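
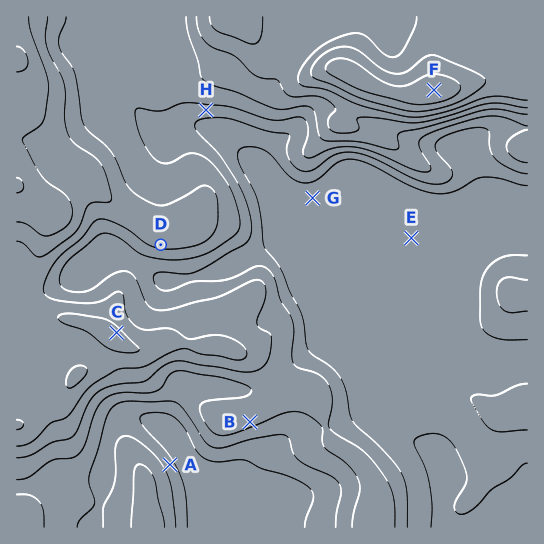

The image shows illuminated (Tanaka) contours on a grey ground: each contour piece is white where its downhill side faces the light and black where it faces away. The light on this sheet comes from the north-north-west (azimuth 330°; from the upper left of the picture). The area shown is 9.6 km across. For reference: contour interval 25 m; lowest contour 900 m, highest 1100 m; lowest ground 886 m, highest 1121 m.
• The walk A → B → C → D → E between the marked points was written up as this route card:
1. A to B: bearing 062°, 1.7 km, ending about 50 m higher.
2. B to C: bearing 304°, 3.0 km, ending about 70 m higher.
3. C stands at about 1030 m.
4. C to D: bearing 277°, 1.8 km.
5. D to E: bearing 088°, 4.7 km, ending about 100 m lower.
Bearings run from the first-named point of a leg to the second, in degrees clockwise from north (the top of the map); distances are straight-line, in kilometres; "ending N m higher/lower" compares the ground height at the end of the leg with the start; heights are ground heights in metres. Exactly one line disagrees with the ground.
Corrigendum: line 4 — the bearing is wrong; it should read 27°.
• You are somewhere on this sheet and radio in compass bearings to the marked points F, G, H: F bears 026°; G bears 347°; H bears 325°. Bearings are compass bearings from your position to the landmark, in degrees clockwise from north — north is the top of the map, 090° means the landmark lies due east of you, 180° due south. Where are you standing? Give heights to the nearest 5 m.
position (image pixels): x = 335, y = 294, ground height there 905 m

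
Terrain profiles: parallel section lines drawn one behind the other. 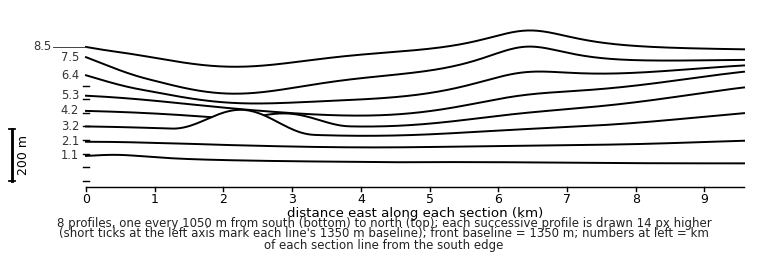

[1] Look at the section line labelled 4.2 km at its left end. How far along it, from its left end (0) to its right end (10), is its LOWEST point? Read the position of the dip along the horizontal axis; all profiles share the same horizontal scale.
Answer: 4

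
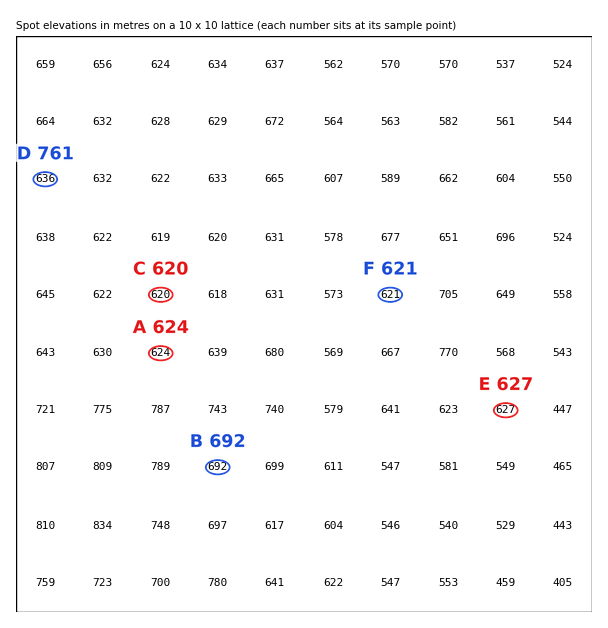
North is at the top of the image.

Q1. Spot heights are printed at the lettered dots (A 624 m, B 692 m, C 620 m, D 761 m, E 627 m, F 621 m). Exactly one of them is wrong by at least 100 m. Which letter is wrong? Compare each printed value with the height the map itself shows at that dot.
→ D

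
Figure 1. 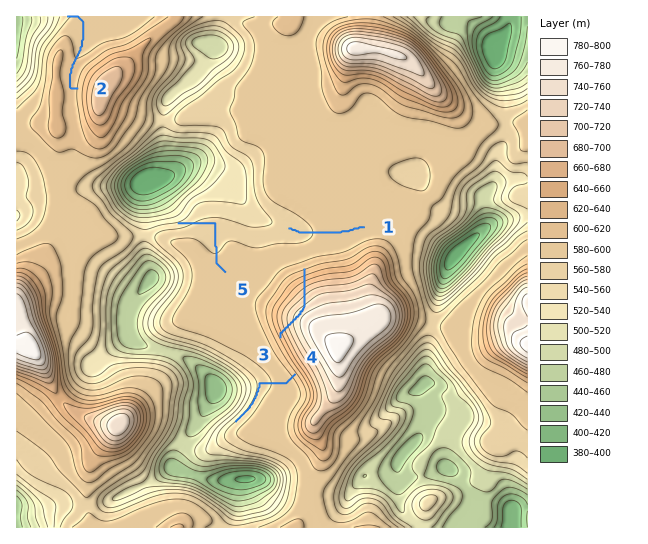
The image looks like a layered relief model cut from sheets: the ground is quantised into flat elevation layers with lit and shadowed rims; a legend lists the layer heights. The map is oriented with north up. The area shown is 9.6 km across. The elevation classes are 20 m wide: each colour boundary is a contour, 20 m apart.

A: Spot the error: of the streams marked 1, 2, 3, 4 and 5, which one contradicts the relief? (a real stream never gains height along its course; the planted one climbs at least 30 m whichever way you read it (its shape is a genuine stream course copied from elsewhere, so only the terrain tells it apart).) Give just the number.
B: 3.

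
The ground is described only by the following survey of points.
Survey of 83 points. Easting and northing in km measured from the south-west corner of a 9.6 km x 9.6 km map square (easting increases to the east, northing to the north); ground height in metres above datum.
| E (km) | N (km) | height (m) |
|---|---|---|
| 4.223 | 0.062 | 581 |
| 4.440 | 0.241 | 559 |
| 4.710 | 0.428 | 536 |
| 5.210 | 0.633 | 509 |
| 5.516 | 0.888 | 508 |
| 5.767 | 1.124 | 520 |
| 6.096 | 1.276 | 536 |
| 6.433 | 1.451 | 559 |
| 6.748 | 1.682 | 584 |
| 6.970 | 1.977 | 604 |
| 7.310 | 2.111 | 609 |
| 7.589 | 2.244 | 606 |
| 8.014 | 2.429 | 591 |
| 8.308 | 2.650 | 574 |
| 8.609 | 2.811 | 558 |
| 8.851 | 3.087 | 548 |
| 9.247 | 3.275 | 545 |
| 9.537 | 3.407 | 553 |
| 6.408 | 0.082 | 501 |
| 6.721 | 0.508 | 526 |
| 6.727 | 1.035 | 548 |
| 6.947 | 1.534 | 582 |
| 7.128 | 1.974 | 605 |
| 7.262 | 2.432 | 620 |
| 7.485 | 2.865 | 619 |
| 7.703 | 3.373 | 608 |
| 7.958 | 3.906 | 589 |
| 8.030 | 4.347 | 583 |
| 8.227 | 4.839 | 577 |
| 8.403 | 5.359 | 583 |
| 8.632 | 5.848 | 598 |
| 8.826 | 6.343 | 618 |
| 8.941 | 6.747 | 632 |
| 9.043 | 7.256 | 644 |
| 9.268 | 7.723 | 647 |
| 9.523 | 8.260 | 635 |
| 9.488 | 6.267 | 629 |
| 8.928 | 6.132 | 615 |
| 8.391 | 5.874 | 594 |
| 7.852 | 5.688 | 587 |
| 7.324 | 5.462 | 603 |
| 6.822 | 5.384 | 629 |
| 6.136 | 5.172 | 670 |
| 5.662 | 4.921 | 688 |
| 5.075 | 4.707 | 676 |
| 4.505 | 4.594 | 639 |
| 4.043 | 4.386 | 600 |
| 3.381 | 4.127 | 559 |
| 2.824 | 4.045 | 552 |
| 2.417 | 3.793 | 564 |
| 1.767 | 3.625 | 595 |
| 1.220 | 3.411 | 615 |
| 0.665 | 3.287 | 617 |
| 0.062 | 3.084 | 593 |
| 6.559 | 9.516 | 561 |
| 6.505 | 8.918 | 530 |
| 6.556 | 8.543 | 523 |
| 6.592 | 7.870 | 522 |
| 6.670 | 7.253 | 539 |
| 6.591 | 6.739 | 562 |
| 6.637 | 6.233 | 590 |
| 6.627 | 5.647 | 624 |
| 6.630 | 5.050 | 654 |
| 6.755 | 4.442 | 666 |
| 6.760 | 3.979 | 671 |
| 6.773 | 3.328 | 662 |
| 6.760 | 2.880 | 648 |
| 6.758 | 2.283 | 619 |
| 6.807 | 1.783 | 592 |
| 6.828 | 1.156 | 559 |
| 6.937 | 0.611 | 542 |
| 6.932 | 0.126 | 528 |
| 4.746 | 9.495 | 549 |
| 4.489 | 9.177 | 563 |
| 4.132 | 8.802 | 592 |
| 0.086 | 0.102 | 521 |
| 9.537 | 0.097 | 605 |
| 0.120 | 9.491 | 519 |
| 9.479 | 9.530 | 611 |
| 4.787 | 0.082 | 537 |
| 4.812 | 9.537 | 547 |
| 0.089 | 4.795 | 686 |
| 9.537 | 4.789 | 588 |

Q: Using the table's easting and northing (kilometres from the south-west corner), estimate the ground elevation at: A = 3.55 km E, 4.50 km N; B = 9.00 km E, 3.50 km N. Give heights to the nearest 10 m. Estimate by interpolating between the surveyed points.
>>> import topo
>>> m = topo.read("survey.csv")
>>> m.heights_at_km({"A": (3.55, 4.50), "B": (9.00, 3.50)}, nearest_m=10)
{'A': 570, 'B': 550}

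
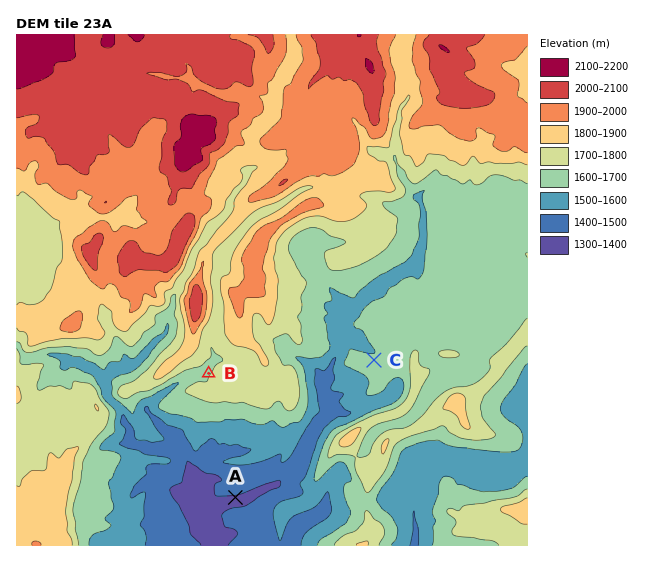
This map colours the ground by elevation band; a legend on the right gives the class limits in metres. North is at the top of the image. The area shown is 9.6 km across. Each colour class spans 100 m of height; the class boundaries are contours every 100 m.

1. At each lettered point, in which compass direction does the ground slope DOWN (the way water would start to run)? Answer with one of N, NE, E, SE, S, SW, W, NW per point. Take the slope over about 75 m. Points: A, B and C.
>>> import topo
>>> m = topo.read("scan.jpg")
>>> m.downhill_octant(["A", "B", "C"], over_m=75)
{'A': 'S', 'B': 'NW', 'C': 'N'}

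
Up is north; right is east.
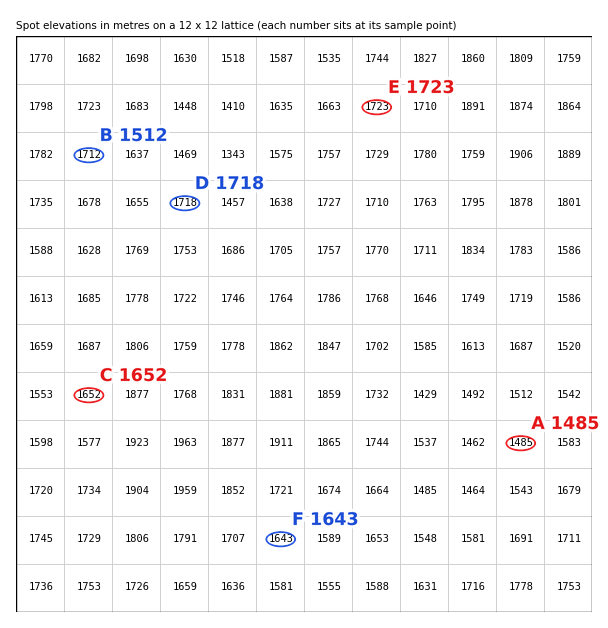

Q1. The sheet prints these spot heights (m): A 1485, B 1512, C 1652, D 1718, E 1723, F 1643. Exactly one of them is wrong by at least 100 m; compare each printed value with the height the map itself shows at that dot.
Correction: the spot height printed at B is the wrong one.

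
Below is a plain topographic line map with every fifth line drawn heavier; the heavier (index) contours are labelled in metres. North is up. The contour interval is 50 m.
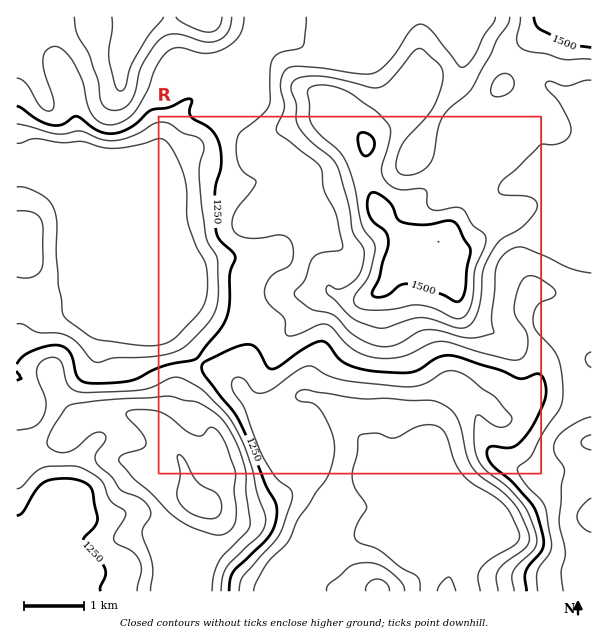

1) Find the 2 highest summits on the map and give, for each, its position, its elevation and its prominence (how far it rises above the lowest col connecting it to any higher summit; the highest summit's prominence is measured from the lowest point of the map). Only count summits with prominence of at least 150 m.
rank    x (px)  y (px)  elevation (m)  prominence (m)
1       438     242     1550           507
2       198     501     1478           226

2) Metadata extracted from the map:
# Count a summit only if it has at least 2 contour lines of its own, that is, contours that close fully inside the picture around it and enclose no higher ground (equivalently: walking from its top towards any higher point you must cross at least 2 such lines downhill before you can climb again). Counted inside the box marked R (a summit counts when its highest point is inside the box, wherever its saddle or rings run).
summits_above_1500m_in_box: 1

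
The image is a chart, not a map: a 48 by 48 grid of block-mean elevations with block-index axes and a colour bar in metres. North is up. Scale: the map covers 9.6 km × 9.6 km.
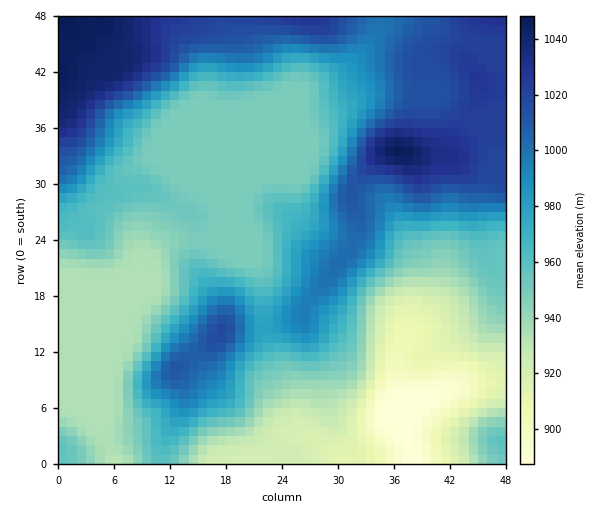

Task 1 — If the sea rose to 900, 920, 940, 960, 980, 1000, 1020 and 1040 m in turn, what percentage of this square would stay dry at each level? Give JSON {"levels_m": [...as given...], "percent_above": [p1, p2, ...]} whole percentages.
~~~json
{"levels_m": [900, 920, 940, 960, 980, 1000, 1020, 1040], "percent_above": [97, 90, 75, 49, 37, 25, 12, 3]}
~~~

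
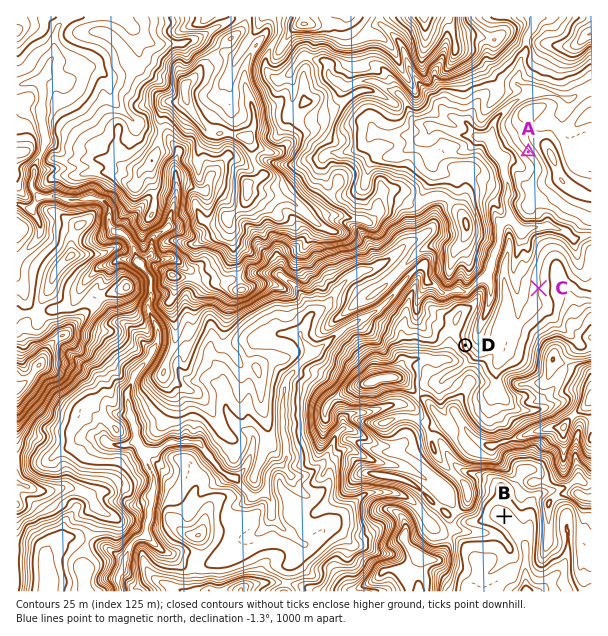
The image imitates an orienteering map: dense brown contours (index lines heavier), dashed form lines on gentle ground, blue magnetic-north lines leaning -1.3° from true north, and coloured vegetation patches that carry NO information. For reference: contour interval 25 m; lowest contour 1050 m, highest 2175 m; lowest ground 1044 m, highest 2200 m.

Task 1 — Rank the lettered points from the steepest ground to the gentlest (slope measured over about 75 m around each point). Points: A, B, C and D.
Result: D A C B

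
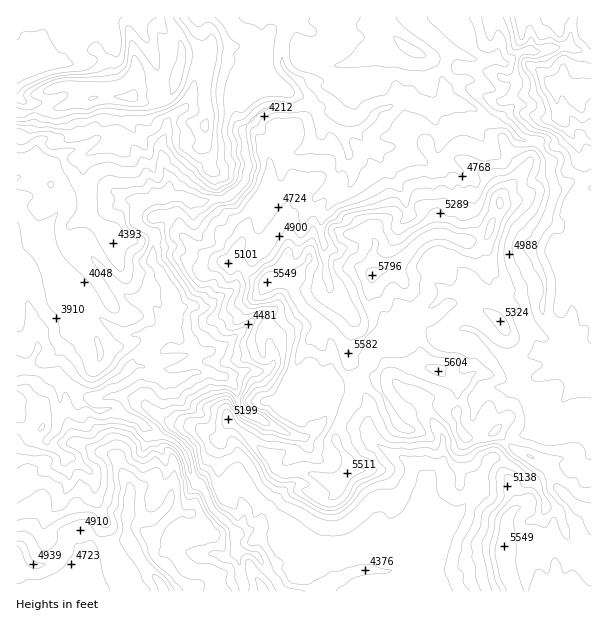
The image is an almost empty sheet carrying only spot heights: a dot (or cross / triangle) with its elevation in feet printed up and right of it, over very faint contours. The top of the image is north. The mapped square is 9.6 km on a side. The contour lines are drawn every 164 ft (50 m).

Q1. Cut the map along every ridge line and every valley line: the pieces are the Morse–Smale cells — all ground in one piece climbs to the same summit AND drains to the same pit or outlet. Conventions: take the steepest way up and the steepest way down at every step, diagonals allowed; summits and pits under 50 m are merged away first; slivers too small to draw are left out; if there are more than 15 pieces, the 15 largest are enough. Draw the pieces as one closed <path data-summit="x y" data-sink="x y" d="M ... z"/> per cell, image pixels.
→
<path data-summit="372 275" data-sink="26 368" d="M459 103l-10 0-5 3-12 2 8 24 0 11-2 12-9 7-6 0-27-16-22 2-6-3-12-13-11 1-2 2 6 21-9 11-6 15-19 16-30-12-3-4 0-18 2-6 6-5-6-2-33-30-9 8 6 39-2 12-10 12-12 7-14 0-7 3-14-2-7-4-26 0-13 6-5 8 0 14 14 8 4 5-4 11 0 15 22 33 1 13-6 21 11 11 1 13-4 4-25 4-9 5-12 0-9 9-21 12-23 2-2 2 0 6 4 5 16 7 18-1 15 9 8 2 19 14 20 8 10 11 6 23 13 15 7 18 18 16 6 9 6-10 4-15 8-5 18-19 11-20 19-16 4-6-2-5 5-2 18-21 8 0 22 12 10 1 3-24-10-24 1-5 15-28 35-29 5 0 12 12 12 6 7 0 15-8 11 2 25 22 14 6 15 0 13-6 21 0 5-4-1-13-14-10-9-11 2-35-14-28 2-8 15-24 7-24 0-10-4-14 2-10-15-19-15-2-6-2-10-12-14-4-18-13z"/><path data-summit="132 96" data-sink="26 368" d="M285 16l-115 0 0 7 10 16 2 15-7 32-6 10-5 4-21 2-9-5-27-1-36 7-17 6-21 1-9 4-7-2-1 65 5-1 14-12 12 2 6 3 8 10 5 18-2 7-18 26 0 19-21 18 0 8 29-11 14 12 2-6 16-16 4 0-8-11 9-15 17-18 17-10 21 2 10-6 12-2 35 8 7-3 14 0 12-7 10-12 2-12-6-39 18-17 9-4 28 0 13-4 0-8-9-13-15-12-4-9 0-18 6-18 0-8z"/><path data-summit="164 591" data-sink="26 368" d="M63 380l-3 1 0 30-4 18-9 11-15-2-6-13-10-9 0 175 227 1 1-8-3-6-6-33 1-11-6-9-18-16-7-18-12-12-5-18-6-12-6-7-20-8-19-14-8-2-15-9-18 1-16-7-4-5 0-8z"/><path data-summit="578 92" data-sink="26 368" d="M42 164l-10 2-11 10-5 3 0 235 10 11 6 13 15 2 9-11 4-18 0-31 3 0 14 11 19-1 21-11 14-12 12 0 9-5 25-4 4-4 0-10-5-8-7-6 6-21-1-13-22-33 0-15 4-11-4-5-8-3-8-8 0-8 6-9-4-4-13 0-17 10-11 11-15 22 8 11-4 0-16 16-2 6-14-12-29 11 0-8 21-18 0-19 18-26 2-7-5-18-8-10z"/><path data-summit="578 92" data-sink="26 368" d="M528 16l-115 0-1 5 36 30 0 6-6 15 0 9 6 20 2 2 18 3 18 14 20 6 10 12 6 2 15 2 15 19-2 10 4 14 0 10-7 24-15 24-2 8 14 28 0 38 7 8 14 10 0 16 5 6 14 11 7 2 1-314-22-10-19 2-14 4-6-2z"/><path data-summit="504 546" data-sink="26 368" d="M555 418l-6 2-16 13-21 5-24 23-10 25-9 15-17 19-26 23-6 12-6 6 7 8 13 23 158-1 0-163-8-4-23-2z"/><path data-summit="348 471" data-sink="26 368" d="M335 415l-8 0-5 8-13 13-5 2 2 5-4 6-19 16-11 20-18 19-8 5-4 15-7 13 0 8 4 7 18 2 7 12 3 2 18-6 9 2 15 7 7 7 4 10 6 0 9-8 27-10 31 0 9-9 4-12 16-22-1-21 5-17-4-15-15-14-26-12-11-11-4-9-9-1z"/><path data-summit="438 371" data-sink="26 368" d="M416 318l-9 2-31 27-15 28-1 5 10 24 0 12-3 7 1 11 13 14 30 15 11 11 4 12 5-5 16-1 21 1 9 6 11-25-7-12-3-21-4-6 1-22 3-6 8-7 27 0 15-9 14-3 30-16-8-10-24 2-13 6-15 0-14-6-25-22-11-2-10 6-12 2-12-6z"/><path data-summit="132 96" data-sink="17 72" d="M168 16l-151 0-1 95 2 3 6 0 9-4 21-1 17-6 36-7 27 1 9 5 21-2 5-4 6-10 7-32-2-15z"/><path data-summit="414 51" data-sink="26 368" d="M411 16l-70 0-3 8-11 8-19-1-12-9-8-1-6 23 1 22 18 17 9 13 0 8 6 4 7 14 21 12 15-4 19-20 11-2 12-11 28 11 15-2 6-4-5-7 0-8-3-6 0-9 6-15 0-6-10-9-16-11-10-10z"/><path data-summit="372 275" data-sink="26 368" d="M573 361l-31 15-14 3-15 9-27 0-8 7-3 6-1 22 4 6 3 21 7 10 3 0 21-22 21-5 19-15 9 4 14 0 13 5 4-1 0-55-8-3z"/><path data-summit="578 92" data-sink="26 368" d="M447 480l-16 1-5 5-5 20 1 21-16 22-4 12-9 9-31 0-27 10-9 8-6 0-4-10-7-7-15-7-16 0-9 2-3 4 18 22 148 0 1-2-12-21-7-8 2-1 10-17 34-31 16-23-3-7z"/><path data-summit="578 92" data-sink="26 368" d="M311 104l-14 4-28 0-9 4-8 8 32 31 6 2-6 5-2 6 0 18 3 4 30 12 19-16 6-15 8-8 1-7-6-18-20-12-7-14z"/><path data-summit="578 92" data-sink="26 368" d="M404 97l-6 1-9 10-11 2-22 22 12 13 6 3 22-2 27 16 6 0 9-7 2-12 0-11-8-24-7-4-11-1z"/><path data-summit="591 17" data-sink="26 368" d="M591 16l-61 0 0 34 7 2 14-4 19-2 17 9 4 0z"/>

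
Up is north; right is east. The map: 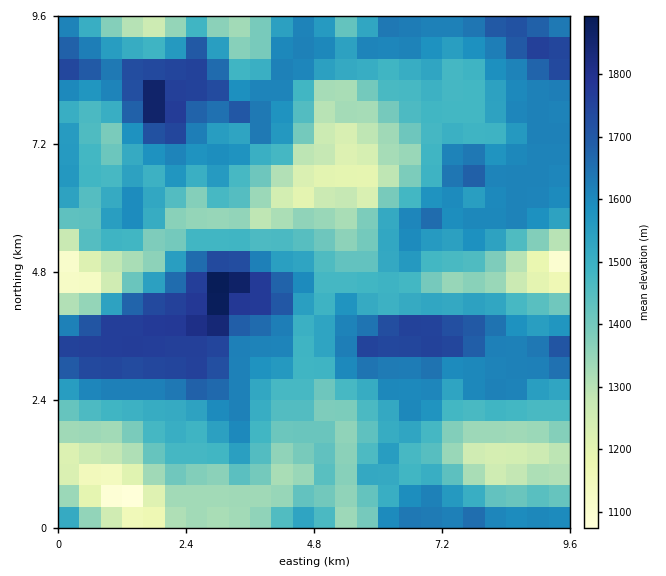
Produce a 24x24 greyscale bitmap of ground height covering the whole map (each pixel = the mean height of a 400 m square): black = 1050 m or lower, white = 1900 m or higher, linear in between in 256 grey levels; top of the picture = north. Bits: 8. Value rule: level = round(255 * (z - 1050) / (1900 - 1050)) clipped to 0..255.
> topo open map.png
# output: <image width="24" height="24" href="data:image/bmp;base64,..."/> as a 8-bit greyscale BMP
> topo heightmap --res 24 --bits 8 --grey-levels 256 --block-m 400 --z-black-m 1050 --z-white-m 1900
<image width="24" height="24" href="data:image/bmp;base64,Qk12BgAAAAAAADYEAAAoAAAAGAAAABgAAAABAAgAAAAAAEACAAATCwAAEwsAAAABAAAAAAAAAAAAAAEBAQACAgIAAwMDAAQEBAAFBQUABgYGAAcHBwAICAgACQkJAAoKCgALCwsADAwMAA0NDQAODg4ADw8PABAQEAAREREAEhISABMTEwAUFBQAFRUVABYWFgAXFxcAGBgYABkZGQAaGhoAGxsbABwcHAAdHR0AHh4eAB8fHwAgICAAISEhACIiIgAjIyMAJCQkACUlJQAmJiYAJycnACgoKAApKSkAKioqACsrKwAsLCwALS0tAC4uLgAvLy8AMDAwADExMQAyMjIAMzMzADQ0NAA1NTUANjY2ADc3NwA4ODgAOTk5ADo6OgA7OzsAPDw8AD09PQA+Pj4APz8/AEBAQABBQUEAQkJCAENDQwBEREQARUVFAEZGRgBHR0cASEhIAElJSQBKSkoAS0tLAExMTABNTU0ATk5OAE9PTwBQUFAAUVFRAFJSUgBTU1MAVFRUAFVVVQBWVlYAV1dXAFhYWABZWVkAWlpaAFtbWwBcXFwAXV1dAF5eXgBfX18AYGBgAGFhYQBiYmIAY2NjAGRkZABlZWUAZmZmAGdnZwBoaGgAaWlpAGpqagBra2sAbGxsAG1tbQBubm4Ab29vAHBwcABxcXEAcnJyAHNzcwB0dHQAdXV1AHZ2dgB3d3cAeHh4AHl5eQB6enoAe3t7AHx8fAB9fX0Afn5+AH9/fwCAgIAAgYGBAIKCggCDg4MAhISEAIWFhQCGhoYAh4eHAIiIiACJiYkAioqKAIuLiwCMjIwAjY2NAI6OjgCPj48AkJCQAJGRkQCSkpIAk5OTAJSUlACVlZUAlpaWAJeXlwCYmJgAmZmZAJqamgCbm5sAnJycAJ2dnQCenp4An5+fAKCgoAChoaEAoqKiAKOjowCkpKQApaWlAKampgCnp6cAqKioAKmpqQCqqqoAq6urAKysrACtra0Arq6uAK+vrwCwsLAAsbGxALKysgCzs7MAtLS0ALW1tQC2trYAt7e3ALi4uAC5ubkAurq6ALu7uwC8vLwAvb29AL6+vgC/v78AwMDAAMHBwQDCwsIAw8PDAMTExADFxcUAxsbGAMfHxwDIyMgAycnJAMrKygDLy8sAzMzMAM3NzQDOzs4Az8/PANDQ0ADR0dEA0tLSANPT0wDU1NQA1dXVANbW1gDX19cA2NjYANnZ2QDa2toA29vbANzc3ADd3d0A3t7eAN/f3wDg4OAA4eHhAOLi4gDj4+MA5OTkAOXl5QDm5uYA5+fnAOjo6ADp6ekA6urqAOvr6wDs7OwA7e3tAO7u7gDv7+8A8PDwAPHx8QDy8vIA8/PzAPT09AD19fUA9vb2APf39wD4+PgA+fn5APr6+gD7+/sA/Pz8AP39/QD+/v4A////AItcPiAkT1RRVV16kX1WZ6Swrqu2p6OmpFcsCgcxVVVUVVZZcWldcIijqpqIcm53cDUeGjBVa2JedWhSWHZgjYyCiHRRPkZQTjRARk5vgH+ClHlcZnJefJd/d1g9Ojs/SVZWVWaAiIOTpoFtbW1cdIqQgGJXVlVXYXB8goWKi5Kkqol5eWRlfY2mnYF+g4F9fpenq6urr724qo5/f2t/iqalp5GmqqmVkMLPz83Q0dTJqp6ag4Olsq6tsqSmqaqrs9PV1tfW1dXRq6mog5Gs0tDQ1NG/q6qvxqrG1tbZ2uTtv7eshpGpssvT08nDsqCWnU5akrvP1Nv729nDlYSdjIaLj42Tj393ahYXPW2Tt9b99dm8pICAgYSBaFpfWUEtIxMzSFJdlbbNzKqUkXtxco2ZgX57ZEsoDkR4hIJkaIKCgnx9d2xdaY6kmZShkntiS3R0lqOKX1tZW0hRXFhRZYynt6OmpqmhkZJ4jKOOeWF/eFc6LUJFNmeAnqSWpamopJuCfpOFnYeZf2xONS4sK0hkhLG+qKmpp5mBbYufqJ6jnoeASUYzOVNYg6mwnaapqZd7ZqDJ0KyWka6baUA3SFVsf4aDhJmqqoh8iL3z2LyzxK6feUtTU2h8goCAkqeqqaWdqMry1tPNoaioglJRaX5/hoCAk6Wqq8/Br8zO0tO4goeqp5SMiYKJkICDoam7zr2sl4qDmcOWYGemqqaTqKepn5agrMPV0amIYUxAWoNeVWeUqZlxj7Ctqqqxw8i9rw=="/>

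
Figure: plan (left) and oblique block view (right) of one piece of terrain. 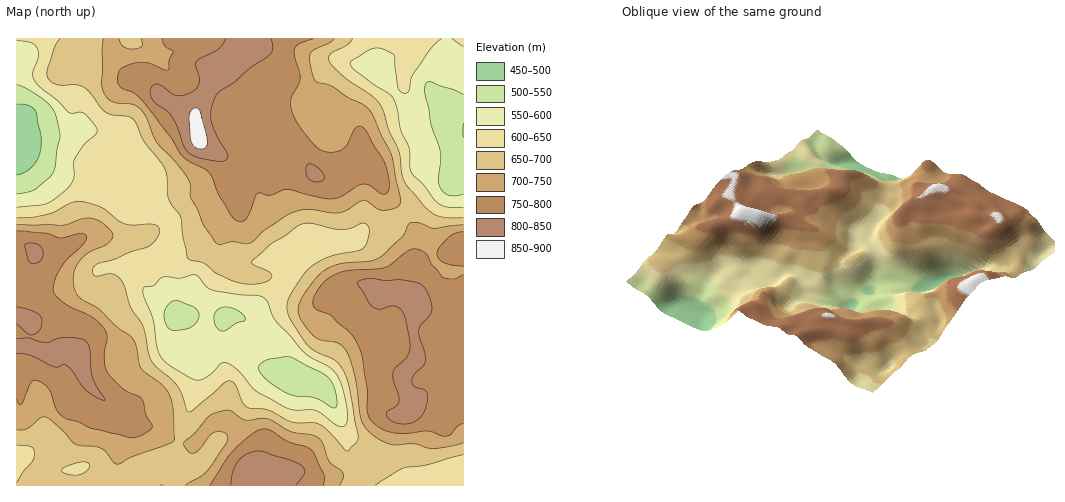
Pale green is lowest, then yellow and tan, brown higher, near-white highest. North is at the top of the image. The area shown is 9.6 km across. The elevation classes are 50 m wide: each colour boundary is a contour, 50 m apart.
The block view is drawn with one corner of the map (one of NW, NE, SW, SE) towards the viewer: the SW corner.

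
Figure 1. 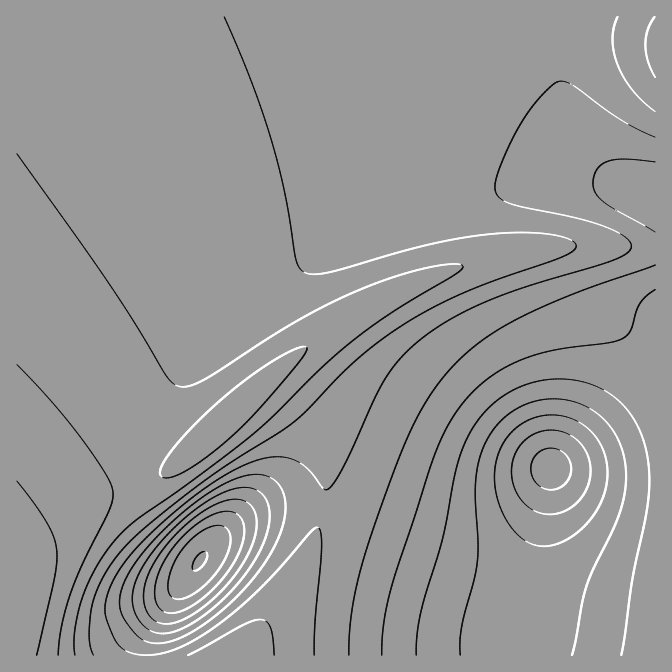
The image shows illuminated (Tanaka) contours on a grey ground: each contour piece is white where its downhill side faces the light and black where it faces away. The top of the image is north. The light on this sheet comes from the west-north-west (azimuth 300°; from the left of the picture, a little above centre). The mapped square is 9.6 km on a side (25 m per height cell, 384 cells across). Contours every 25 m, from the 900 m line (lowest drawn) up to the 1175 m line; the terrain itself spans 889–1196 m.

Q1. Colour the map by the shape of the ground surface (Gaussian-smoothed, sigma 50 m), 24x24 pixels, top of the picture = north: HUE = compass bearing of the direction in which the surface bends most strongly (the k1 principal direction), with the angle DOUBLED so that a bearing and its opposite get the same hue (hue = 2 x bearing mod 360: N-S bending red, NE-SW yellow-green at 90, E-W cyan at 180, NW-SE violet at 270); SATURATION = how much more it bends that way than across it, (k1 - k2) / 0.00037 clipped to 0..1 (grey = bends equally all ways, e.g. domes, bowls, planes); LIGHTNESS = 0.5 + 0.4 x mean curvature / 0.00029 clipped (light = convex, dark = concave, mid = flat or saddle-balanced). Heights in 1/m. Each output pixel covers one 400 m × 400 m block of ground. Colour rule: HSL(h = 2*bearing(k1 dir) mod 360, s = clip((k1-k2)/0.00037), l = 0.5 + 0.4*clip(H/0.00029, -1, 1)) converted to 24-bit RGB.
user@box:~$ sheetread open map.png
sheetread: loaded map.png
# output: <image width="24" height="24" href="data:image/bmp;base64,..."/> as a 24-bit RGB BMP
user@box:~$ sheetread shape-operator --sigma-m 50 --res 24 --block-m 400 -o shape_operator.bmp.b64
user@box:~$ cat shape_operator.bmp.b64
<image width="24" height="24" href="data:image/bmp;base64,Qk32BgAAAAAAADYAAAAoAAAAGAAAABgAAAABABgAAAAAAMAGAAATCwAAEwsAAAAAAAAAAAAAq6d6mLxYPoBeOZlmAOuGAHK/1EH1/nPO1XCennd+ioJ6h4R5hIJ4gYB4fX14d3p5c3h6cHZ8b3V9cHV+c3Z/eHl+fnx8goF7q4l5x59mQZ1LFcI1LrcMADMoGFVz71Co/3Wm0W2FmnZ2iX95hX55gn15fXt6eHp8c3l+b3mCbHiFbHaGb3WGdXaEfHuBgn9+nnp7znhswndTZZQydawUB0EiADMkKXY/91Fe+Wx5vmxxknh2h3x5g3t6f3t8eX1/cn+EbICKZ32PZnaTaW6Sc3COf3eIhX2CjnyDuHB73mJ+x0td0q8iDWwUADMmATIgmaUr+X9V33ZnpnVxi3p5hHt7gH59eYOCcYqLaI6UX4eeW3WjXl+hemeai3KRi3qEhX2EmHeDxmmT5liz+1aD13wgATIcADMiCmwb3+Ij5Z5buYJsknt3hn18g4N+eod/cJGFYp+VU56rSnWwWE2tjFmlm2mQknR8g32Ch3yCm3SNw2C8+mDZ/5rEnyy6ADwyAF8zJ7sSy9hHvZ5omYJ2in98h4Z9fYx5bZdyW6V3R6mUPXOdWT+Wn0yTol1tmndtgn2Agn2AhnuDhXCTjlS9/4rg/6/jEkLWAI2BCrpcV8k6qLJmmox2jIF7i4Z7i5B2hJtqbqNWRI1GN1lYTDZSgkdEo31ToJVmgn1/gn1/gn2AenmCXXaPb1G6/6Lf/5PwFX7ZDMGqPLpyeKNplJJ4jYF6joJ5lIlznpJno5JTgGtCQTIzMT00Xn0/hKhNiaVign1+gn1/gX1/gH2AboKESI+QgVu1/5nU73XiMqS0NKmGYpl1h4t6jH97j3t4lXpyn3JnqFVVmkVoZjx6O2V7QKFvTrJYZahjgX1+gX1+gX1+gX1+e3+AYYd/PpB8tWKp/ojJ22y9RZd7Q5JiaYlsh4B5jXh5lHN4nWt5p16FrVCsakesRXSwS7avWbCJZqZ9gX19gX1+gX1+gX1+gX1+eYB+V4p3PJBstWOT+4HK3Wu5T5FiQYtLYoheh4J0jnV9l3CHn2qZkWKma12rXHutX6KsZKiaaqKMgX19gX1+gX1+gX1+gX1+gH5+doF8VItuO5Ffrl+M9nzS73LUp1iLRolDVolKdoZliHN1jnOQg3CXb22cbIGebJefbJ6XbZyNgX19gX1+gX1+gX1+gX5+gX5+gH5+doJ6V4ppOpBTVKBg43TR/X3z02fTcJdVWIhEYohIcIVbdYVqcIh6cI2EbpGBbJN5aZNwgX19gX1+gX5+gX5+gX5+gX5+gX5/gH5+eYF6YIhoP49LRZNKu2a263vz53v7vmnZllmrbo1RaolGbotCc45CeJBCfJJBgZE+gX5+gH5+gH5+gH5+gH5+gH5/gX5/gX5/gH5/fIB8bIVuTo1PQJE7WJdMr2a+ynjrzYD9uXn3nG/hgWjJZWG5XH+xWamwWau0gH5+gH5+gH5+gH5+gH5/gH5/gH5/gH5/gX5/gX9/gIB+eYJ3aYdlV45LUpE7YZNFgaZWlmnCnnbcnn7tl4P0jIb2ho71gpbygH5+gH5+gH5+gH5/gH9/gH9/gH9/gH9/gH9/gX9/gX+AgX9/gIB9e4J3c4Zpa4xVaZBDbZM6d5U7g5dCj5tIm6BLoJdIlmY2gH9+gH9+gH9/gH9/gH9/gH9/gH9/gH9/gH9/gH+AgH+AgX+AgX+AgX+AgX9+gIJ7f4R1f4hrgYxgh5BVjpRMlpFFjmA2kVIwgH9/gH9/gH9/gH9/gH9/gH9/gH9/gH9/gH9/gH+AgH+AgH+AgX+AgX+AgX+AgX+Agn5/g359hH97hoB5iYB1jWFuk1NumFJrgH9/gH9/gH9/gH9/gH9/gH9/gH9/gH9/gH+AgH+AgH+AgH+AgH+AgX+AgX+AgX6Agn6Ag35/hH19hnt7iXR9klmKmFmLnVuMgH9/gH9/gH9/gH9/gH9/gH9/gH9/gH+AgH+AgH+AgH+AgH+AgH+AgH+AgX+AgX6Agn6Ag31/hH1/hnt+immLi1uTkl6ZmWOfgH9/gH9/gH9/gH9/gH9/gH9/gH9/gH+AgH+AgH+AgH+AgH+AgH+AgH+AgX6AgX6Agn6Agn2Ag32AhXuBe2ONe1+Uf2Obg2qggH9/gH9/gH9/gH9/gH9/gH9/gH+AgH+AgH+AgH+AgH+AgH+AgH+AgH+AgX6AgX6BgX6Bgn6Bg32ChHyFbGOOaGGWaWWdbW6jgH9/gH9/gH9/gH9/gH9/gH+AgH+AgH+AgH+AgH+AgH+AgH+AgH+AgH+AgH6AgH6BgH6BgH6CgH6Df32FZGyRYXGaZHyia4eq"/>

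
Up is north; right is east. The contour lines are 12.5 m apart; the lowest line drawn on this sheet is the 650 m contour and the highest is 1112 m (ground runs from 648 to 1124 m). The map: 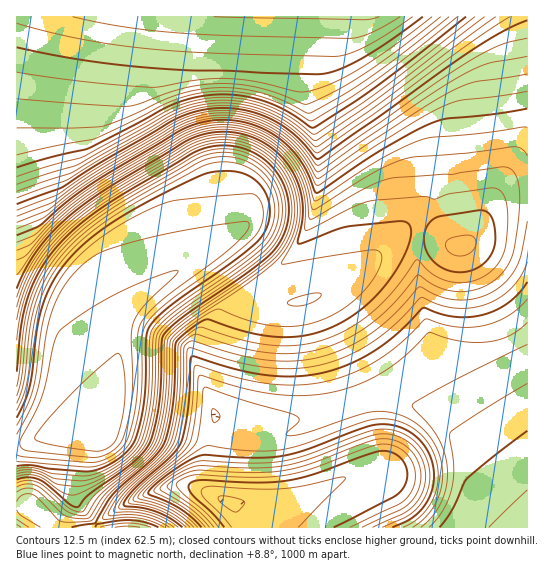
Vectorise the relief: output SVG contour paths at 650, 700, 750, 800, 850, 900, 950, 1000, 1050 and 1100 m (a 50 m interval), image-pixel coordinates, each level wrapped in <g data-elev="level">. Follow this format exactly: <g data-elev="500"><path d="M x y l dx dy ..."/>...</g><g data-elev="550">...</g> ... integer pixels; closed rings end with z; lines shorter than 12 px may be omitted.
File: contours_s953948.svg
<g data-elev="650"><path d="M379 17l-16 3-149-3"/></g><g data-elev="700"><path d="M432 17l-42 31-33 22-27 14-24 8-9 0-36-9-27-4-32 0-51 8-66-5-68-10"/></g><g data-elev="750"><path d="M224 527l-11-13-21-20-4-7 2-4 5-2 7-1 55 3 33-3 25-6 46-17 20-6 10 1 10 6 5 8 1 8-1 8-5 9-9 7-58 29"/><path d="M466 17l-91 70-61 41-4-1-27-18-22-9-27-5-28 0-19 4-17 7-83 43-37 8-33 10"/></g><g data-elev="800"><path d="M205 527l-10-10-10-9-30-15-1-2 1-2 20-17 22-10 8-1 50 2 28-2 26-7 58-22 16-3 19 4 15 10 9 15 4 19-4 17-9 15-11 8-24 10"/><path d="M510 17l-39 25-92 68-61 43-4-2-12-13-12-10-24-14-15-5-14-3-16-1-15 2-17 4-18 7-105 62-49 18"/></g><g data-elev="850"><path d="M190 527l-11-9-13-8-15-5-16-4-2-2 9-12 38-32 10-12 5-24 3-40 1-3 43 12 28 6 29 2 27-3 29-7 26-13 22-16 26-24 30 8 27 1 12-2 11-4 9-5 9-9"/><path d="M527 344l-73 37-42 24 2 4 15 15 9 14 6 15 3 16-1 17-5 16-8 14-12 11"/><path d="M527 74l-52 8-22 9-40 23-95 65-3-2-11-20-10-12-13-12-15-8-17-7-18-3-18 1-18 3-20 9-73 43-25 17-30 22-30 12"/></g><g data-elev="900"><path d="M174 527l-12-7-13-5-15-3-19 0-1-2 10-17 38-35 12-16 7-33 2-24 1-36 3-6 7-2 45 14 36 6 31-1 28-7 23-11 21-14 19-16 22-25 22 10 18 3 20-3 18-8 12-10 9-14 4-12 5-32"/><path d="M527 156l-5-7-8-2-47 6-60 5-14 5-19 9-60 38-2-3-4-20-8-17-10-15-12-12-16-10-17-6-19-2-19 1-13 4-12 5-84 50-36 27-31 32-14 6"/></g><g data-elev="950"><path d="M40 527l-19-12-4-5"/><path d="M151 527l-12-3-12-1-27 4"/><path d="M17 502l5-7 9-1 7 4 23 23 10 1 20-1 18-27 40-35 12-16 5-17 4-24 3-59 6-9 24-18 15-7 31 12 25 5 24 0 23-6 22-11 19-16 15-20 4-10 1-6-3-6-8-1-89 14 0-2 13-25 5-19-1-21-7-22-14-18-18-14-22-7-23-1-14 3-15 6-77 46-34 24-21 20-16 19-12 21-9 23"/><path d="M455 255l10 0 7-4 4-6-2-8-4-2-5 0-12 3-6 2-2 5 1 4 4 4z"/></g><g data-elev="1000"><path d="M17 480l12-3 10 3 8 5 23 19 8 3 10-12 39-28 16-15 8-13 7-28 3-26 1-42 1-8 7-8 13-10 82-58 10-10 8-12 5-16 1-18-5-17-9-16-13-12-17-9-19-4-19 2-16 7-61 36-44 29-17 15-15 16-11 15-9 17-7 17-5 19-5 54"/></g><g data-elev="1050"><path d="M17 469l14-1 22 6 36 2 10-4 12-5 12-9 9-8 7-12 7-29 3-26 1-42 2-11 7-9 12-11 70-49 17-14 8-9 7-15 2-16-4-16-9-13-12-9-13-6-16-1-15 3-83 45-24 16-21 17-23 27-8 13-6 16-8 28-6 56-4 14-6 13"/></g><g data-elev="1100"><path d="M83 457l12 0 10-2 10-6 7-8 6-20 4-23 1-21-2-40 2-14 4-8 7-9 30-29 4-6-7 0-19 7-41 19-38 23-12 10-4 6-15 59-6 16-15 27-1 7 2 4 5 2z"/></g>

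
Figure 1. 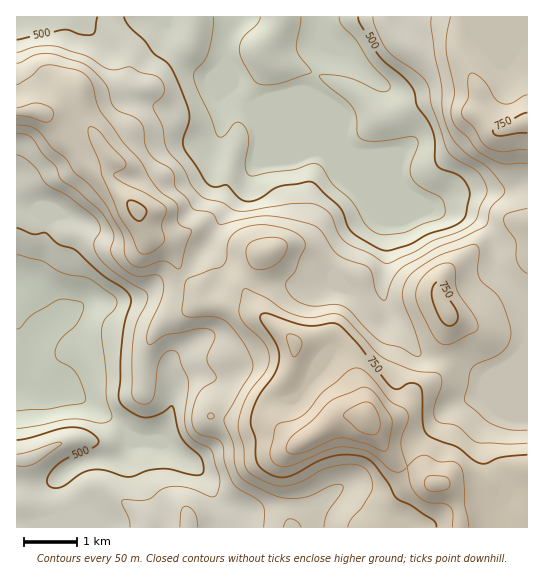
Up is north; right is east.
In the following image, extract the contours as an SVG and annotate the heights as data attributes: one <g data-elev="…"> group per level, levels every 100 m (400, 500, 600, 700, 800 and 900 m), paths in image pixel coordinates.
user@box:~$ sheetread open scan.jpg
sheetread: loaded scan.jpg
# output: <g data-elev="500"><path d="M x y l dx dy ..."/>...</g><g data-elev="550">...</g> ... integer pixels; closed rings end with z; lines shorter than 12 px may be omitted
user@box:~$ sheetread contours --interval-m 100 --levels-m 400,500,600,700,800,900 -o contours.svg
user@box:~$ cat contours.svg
<g data-elev="400"><path d="M17 329l4-2 12-13 25-14 7-1 12 2 4 1 2 3 0 6-5 11-17 17-4 7-2 7 3 7 13 8 7 7 7 18 0 9-4 2-32 5-32 2"/></g><g data-elev="500"><path d="M17 228l16 6 13-1 12 11 16 5 28 26 26 18 2 4 1 5-6 19-2 14-4 59 0 7 4 5 6 4 9 6 7 2 13-3 12-8 3-1 7 29 6 9 14 13 3 6 1 8-2 3-5 1-27-6-11 0-12 2-18 6-24-7-12 0-12 4-18 12-9 2-5-2-2-5 2-6 4-6 13-10 30-13 3-4-2-4-11-8-15-3-12 2-28 8-14 3"/><path d="M97 17l-2 14-4 4-10-1-11-4-7 0-46 10"/><path d="M358 17l2 6 19 32 25 23 9 11 4 17 10 14 6 13 2 9 0 17 2 6 4 4 20 8 5 6 4 10-4 22-5 7-10 5-24 7-18 11-20 6-11-3-25-15-5-7-8-19-27-25-6 0-28 4-20 13-10 3-10-4-12-13-13 2-7-3-23-37-1-8 6-17 0-9-16-42-6-8-13-9-9-13-15-14-6-10"/></g><g data-elev="600"><path d="M198 527l-3-14-5-5-4-2-3 1-2 4-1 16"/><path d="M17 133l9 1 6 4 11 17 12 11 6 13 16 11 25 23 12 21 0 5-3 10 0 5 9 12 7 6 8 4 8 1 12-2 6 3 3 7-1 8-15 38-1 8 2 5 4 0 13-9 31-6 10 0 7 4 0 6-6 14-1 6 9 19-3 4-11 7-4 6-6 16 0 14 3 5 4 4 18 5 5 4 3 20 8 20 6 6 19 11 5 6 2 7-1 14"/><path d="M431 17l0 9 4 28 7 33 0 23 6 20 6 11 10 10 26 19 13 16 2 5-2 4-12 12-3 15-3 5-24 12-24 9-36 21-9 12-7 19-4-2-4-5-5-19-3-6-31-13-6-6-11-18-7-5-24-7-23-3-18 2-28 7-3-2-4-8-3-2-18-4-6-11-12-11-1-12-2-5-17-10-7-9-3-8-1-14-3-7-7-5-15-6-5-4-3-5-5-17-19-19-29-11-11-2-12 2-18 8"/></g><g data-elev="700"><path d="M527 443l-18 1-31-1-5-3-16-14-18-4-4-4-1-7 8-26 0-7-3-4-26-4-30-12-8-7-28-31-6-5-8-1-23 4-12-2-14-6-19-13-20-8-3 3-3 15 1 8 5 10 19 18 4 7 1 8-3 12-18 24-9 24-1 11 6 18 2 20 3 6 8 5 16 7 9 1 17-4 23-12 9-3 19-3 13 3 7 8 2 7 0 7-10 18-11 12-3 8"/><path d="M440 343l6 2 8-2 21-11 3-5-3-10-17-26-2-6-1-18-2-2-4-2-11 2-11 8-8 9-3 11 0 8 4 9 13 25z"/><path d="M254 269l12 0 12-6 8-12 1-5-1-4-5-4-10-1-13 2-8 4-3 4-1 8 4 10z"/><path d="M142 254l11-3 11-9 1-4-3-13 4-12 0-5-4-5-13-8-25-12-10-6 0-3 1-1 10-6 0-5-26-31-5-4-4 0-2 3 1 7 10 25 3 15 18 40 11 17 7 17z"/><path d="M17 116l12 1 18 5 5-3 2-5-1-4-3-3-11-4-6 0-16 5"/><path d="M527 95l-16 8-9 0-7-5-13-19-7-5-4-1-2 2-1 4 0 19-7 15 2 5 11 9 8 15 6 5 14 5 25-2"/></g><g data-elev="800"><path d="M469 527l-5-24-1-29-2-7-7-5-15 0-14-7-9 3-9 9-6-24 1-8 6-14 0-8-4-4-14-8-17-22-11-10-7-1-6 3-27 22-19 22-9 5-15 3-3 3-6 28 2 7 5 4 6 2 7-1 35-15 13-4 11 0 17 4 8 4 13 12 7 5 7 0 6-4 4 18 8 11 8 5 16 1 8 4 2 7-1 13"/><path d="M294 357l3-2 2-3 3-10-4-5-9-3-2 1 0 4 4 15z"/></g><g data-elev="900"><path d="M366 434l7 1 4-1 2-4 1-7-1-8-4-8-4-4-5-1-16 7-7 6 15 15z"/></g>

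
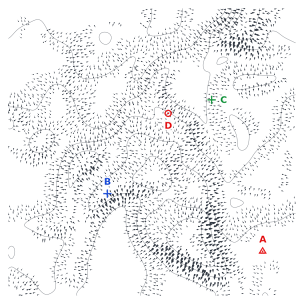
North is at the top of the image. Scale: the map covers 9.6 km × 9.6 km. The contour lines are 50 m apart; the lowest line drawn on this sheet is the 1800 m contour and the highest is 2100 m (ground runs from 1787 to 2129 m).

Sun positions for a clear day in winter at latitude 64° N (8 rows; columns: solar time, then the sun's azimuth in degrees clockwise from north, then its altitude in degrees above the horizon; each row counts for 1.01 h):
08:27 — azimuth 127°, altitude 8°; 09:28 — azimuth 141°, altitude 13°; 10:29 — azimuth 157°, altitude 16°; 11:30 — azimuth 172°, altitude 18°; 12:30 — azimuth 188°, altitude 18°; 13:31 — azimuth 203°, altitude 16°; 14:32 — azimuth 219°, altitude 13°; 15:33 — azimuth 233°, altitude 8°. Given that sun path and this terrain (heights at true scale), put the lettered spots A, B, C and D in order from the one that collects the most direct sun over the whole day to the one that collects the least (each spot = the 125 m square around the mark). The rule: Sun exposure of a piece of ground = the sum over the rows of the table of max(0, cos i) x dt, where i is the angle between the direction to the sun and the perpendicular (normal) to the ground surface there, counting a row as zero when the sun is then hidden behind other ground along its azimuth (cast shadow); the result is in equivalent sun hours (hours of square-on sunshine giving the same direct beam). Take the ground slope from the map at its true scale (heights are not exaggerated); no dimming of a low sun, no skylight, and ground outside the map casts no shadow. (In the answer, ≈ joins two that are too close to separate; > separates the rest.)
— B > A ≈ C > D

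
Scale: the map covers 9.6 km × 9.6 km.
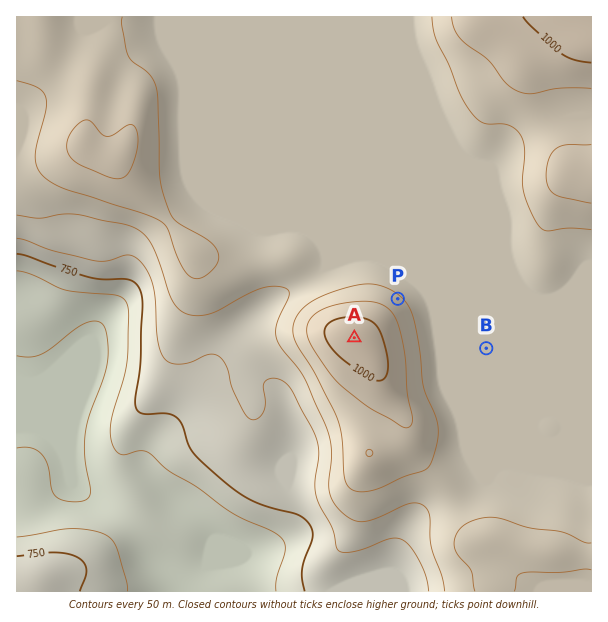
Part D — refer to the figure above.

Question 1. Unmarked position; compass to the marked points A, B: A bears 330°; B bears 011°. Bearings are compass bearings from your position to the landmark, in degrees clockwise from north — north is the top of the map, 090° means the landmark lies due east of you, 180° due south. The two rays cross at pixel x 455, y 511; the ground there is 880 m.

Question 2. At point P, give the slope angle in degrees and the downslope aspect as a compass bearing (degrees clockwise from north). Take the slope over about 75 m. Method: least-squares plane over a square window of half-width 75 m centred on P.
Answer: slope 10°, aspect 41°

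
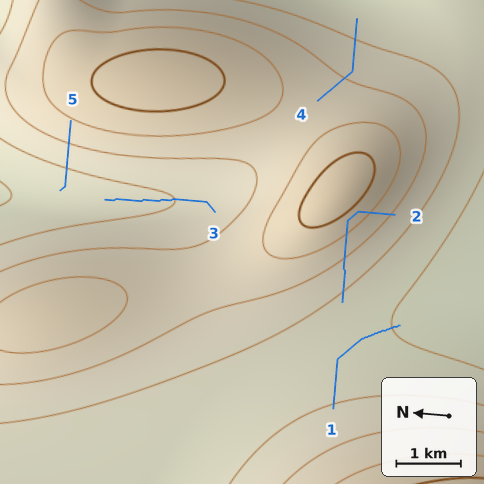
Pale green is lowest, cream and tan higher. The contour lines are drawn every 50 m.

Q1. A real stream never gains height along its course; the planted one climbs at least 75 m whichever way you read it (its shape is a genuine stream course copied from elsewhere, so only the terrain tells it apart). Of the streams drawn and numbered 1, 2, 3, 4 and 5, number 2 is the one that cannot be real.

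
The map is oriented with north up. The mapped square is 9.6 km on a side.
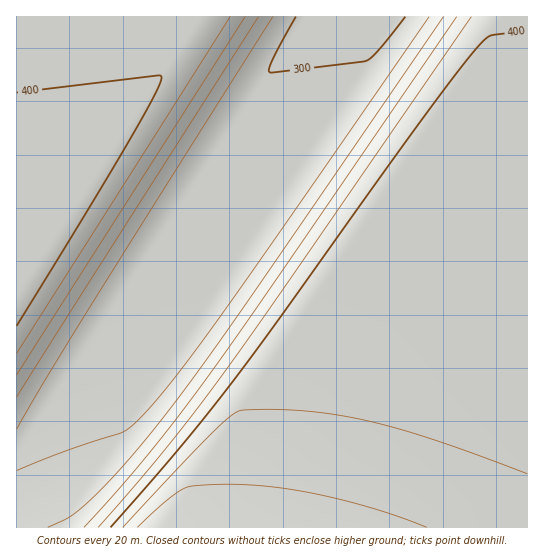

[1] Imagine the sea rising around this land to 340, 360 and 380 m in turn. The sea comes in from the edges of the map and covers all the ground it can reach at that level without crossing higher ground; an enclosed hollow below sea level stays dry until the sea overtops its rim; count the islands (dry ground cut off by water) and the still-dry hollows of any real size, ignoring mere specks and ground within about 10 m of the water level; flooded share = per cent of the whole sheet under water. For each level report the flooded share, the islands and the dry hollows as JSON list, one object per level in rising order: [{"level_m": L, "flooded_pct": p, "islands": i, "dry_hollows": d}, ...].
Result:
[{"level_m": 340, "flooded_pct": 31, "islands": 0, "dry_hollows": 0}, {"level_m": 360, "flooded_pct": 36, "islands": 0, "dry_hollows": 0}, {"level_m": 380, "flooded_pct": 40, "islands": 0, "dry_hollows": 0}]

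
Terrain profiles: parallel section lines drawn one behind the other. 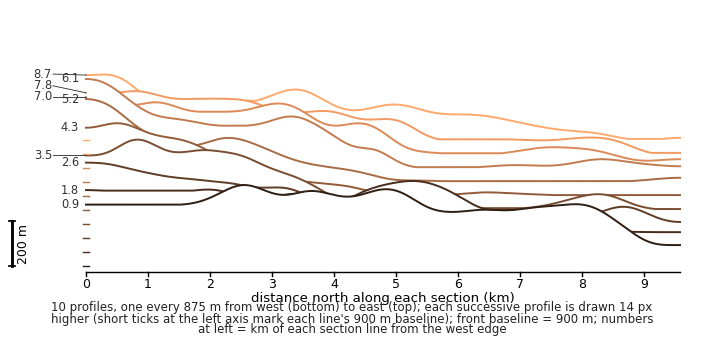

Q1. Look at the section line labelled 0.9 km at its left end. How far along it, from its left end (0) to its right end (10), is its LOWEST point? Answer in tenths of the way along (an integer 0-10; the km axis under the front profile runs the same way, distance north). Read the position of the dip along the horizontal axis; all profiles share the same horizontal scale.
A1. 10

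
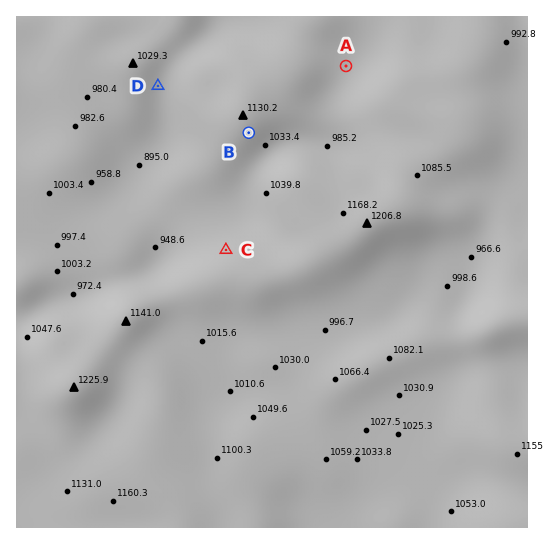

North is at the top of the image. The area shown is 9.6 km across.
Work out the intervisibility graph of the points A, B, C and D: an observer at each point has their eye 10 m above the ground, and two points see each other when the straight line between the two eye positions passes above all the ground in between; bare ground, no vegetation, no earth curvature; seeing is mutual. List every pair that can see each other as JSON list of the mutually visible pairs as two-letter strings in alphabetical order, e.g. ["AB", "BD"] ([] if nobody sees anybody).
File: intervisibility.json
["BC", "CD"]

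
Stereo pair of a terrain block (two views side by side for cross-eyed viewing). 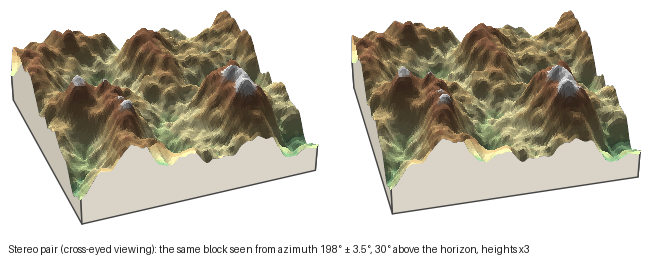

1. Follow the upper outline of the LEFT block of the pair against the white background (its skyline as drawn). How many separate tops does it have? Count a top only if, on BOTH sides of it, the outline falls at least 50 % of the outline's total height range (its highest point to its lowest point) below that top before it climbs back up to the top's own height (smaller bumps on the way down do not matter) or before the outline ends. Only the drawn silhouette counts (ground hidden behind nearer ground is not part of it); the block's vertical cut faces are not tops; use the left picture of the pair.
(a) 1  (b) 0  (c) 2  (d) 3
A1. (b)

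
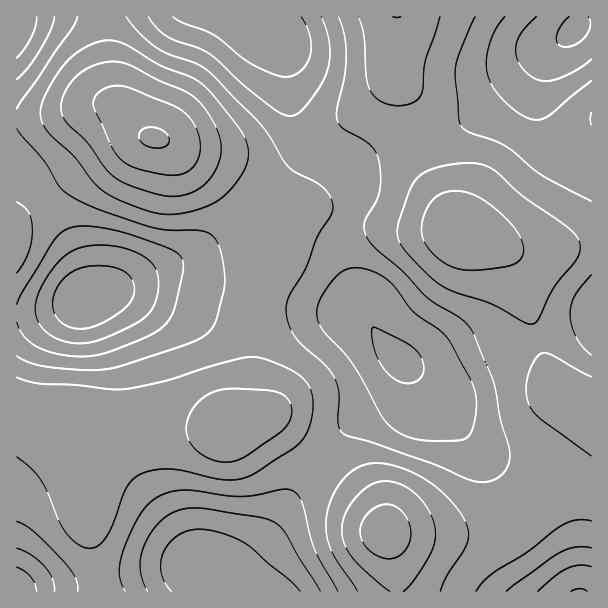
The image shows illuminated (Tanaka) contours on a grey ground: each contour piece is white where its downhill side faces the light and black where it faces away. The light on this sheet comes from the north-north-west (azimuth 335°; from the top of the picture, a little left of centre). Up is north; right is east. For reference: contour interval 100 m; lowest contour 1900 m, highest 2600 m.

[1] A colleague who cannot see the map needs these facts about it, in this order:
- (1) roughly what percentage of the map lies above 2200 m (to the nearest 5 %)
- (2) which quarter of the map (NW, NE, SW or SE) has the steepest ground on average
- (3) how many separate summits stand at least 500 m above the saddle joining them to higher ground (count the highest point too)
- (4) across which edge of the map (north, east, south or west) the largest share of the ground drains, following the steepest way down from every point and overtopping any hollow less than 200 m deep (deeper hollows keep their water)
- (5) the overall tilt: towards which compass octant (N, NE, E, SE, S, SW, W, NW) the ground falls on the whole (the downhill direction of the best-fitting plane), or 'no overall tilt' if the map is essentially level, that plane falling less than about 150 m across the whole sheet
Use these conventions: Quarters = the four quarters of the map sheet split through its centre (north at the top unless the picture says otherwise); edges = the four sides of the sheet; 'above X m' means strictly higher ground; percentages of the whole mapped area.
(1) About 60 % of the map lies above 2200 m.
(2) The north-west quarter is the steepest part of the map.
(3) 1 summit rises at least 500 m above its surroundings.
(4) Drainage is mainly to the north: more ground falls towards that edge than towards any other.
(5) There is no overall tilt: the best-fitting plane is nearly level.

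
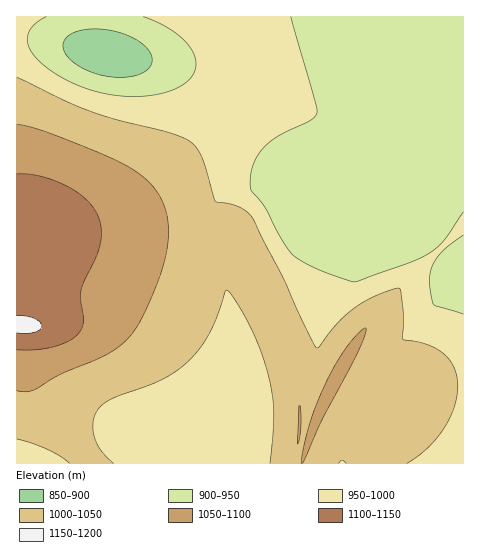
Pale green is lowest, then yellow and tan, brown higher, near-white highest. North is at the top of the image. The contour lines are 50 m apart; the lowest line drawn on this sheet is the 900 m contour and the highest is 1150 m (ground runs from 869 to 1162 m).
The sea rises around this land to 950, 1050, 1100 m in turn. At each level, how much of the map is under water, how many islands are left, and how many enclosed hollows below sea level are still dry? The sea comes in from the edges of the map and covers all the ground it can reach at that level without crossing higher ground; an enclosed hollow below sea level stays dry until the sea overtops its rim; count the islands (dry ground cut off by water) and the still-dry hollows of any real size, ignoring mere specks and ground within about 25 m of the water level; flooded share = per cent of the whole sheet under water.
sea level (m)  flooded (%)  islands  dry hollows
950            28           0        0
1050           84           0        0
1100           94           0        0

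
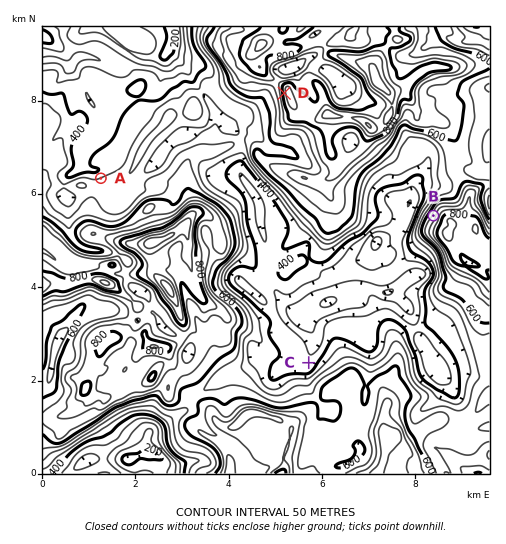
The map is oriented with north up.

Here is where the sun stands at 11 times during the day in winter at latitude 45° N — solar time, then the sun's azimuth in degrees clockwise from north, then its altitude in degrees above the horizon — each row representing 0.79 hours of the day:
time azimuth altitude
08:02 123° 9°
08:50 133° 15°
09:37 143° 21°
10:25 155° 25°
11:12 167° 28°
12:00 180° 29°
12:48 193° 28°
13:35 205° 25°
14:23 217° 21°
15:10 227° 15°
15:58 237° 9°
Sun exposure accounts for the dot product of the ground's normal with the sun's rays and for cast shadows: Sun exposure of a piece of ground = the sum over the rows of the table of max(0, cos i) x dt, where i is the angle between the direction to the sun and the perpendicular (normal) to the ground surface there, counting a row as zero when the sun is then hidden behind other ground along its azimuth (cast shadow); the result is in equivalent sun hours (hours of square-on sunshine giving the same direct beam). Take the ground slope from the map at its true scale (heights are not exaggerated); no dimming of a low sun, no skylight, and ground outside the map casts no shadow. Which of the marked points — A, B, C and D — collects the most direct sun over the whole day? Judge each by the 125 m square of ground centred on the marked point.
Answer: D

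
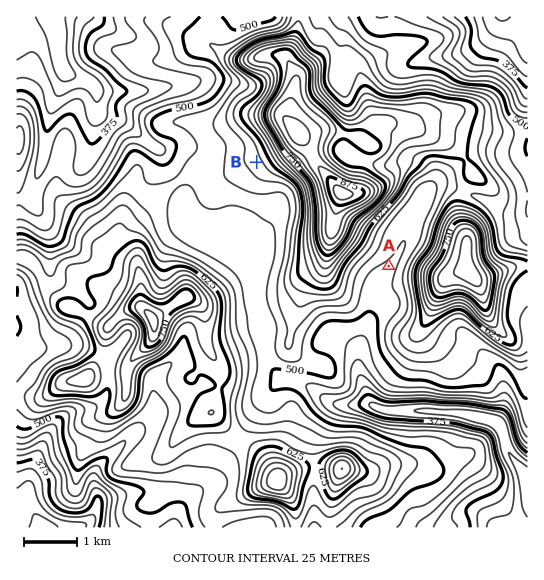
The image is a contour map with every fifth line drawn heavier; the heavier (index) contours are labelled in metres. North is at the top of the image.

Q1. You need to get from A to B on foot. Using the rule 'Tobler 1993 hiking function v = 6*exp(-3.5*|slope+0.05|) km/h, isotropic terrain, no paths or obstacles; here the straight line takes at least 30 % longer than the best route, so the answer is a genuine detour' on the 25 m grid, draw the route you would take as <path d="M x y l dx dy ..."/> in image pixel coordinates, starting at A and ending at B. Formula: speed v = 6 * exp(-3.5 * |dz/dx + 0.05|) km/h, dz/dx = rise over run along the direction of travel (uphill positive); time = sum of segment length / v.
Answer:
<path d="M389 266l-38 0-18 9-8 0-6-2-5-6-12-24 0-42-7-14-6-6-24-12-6-6-2-1"/>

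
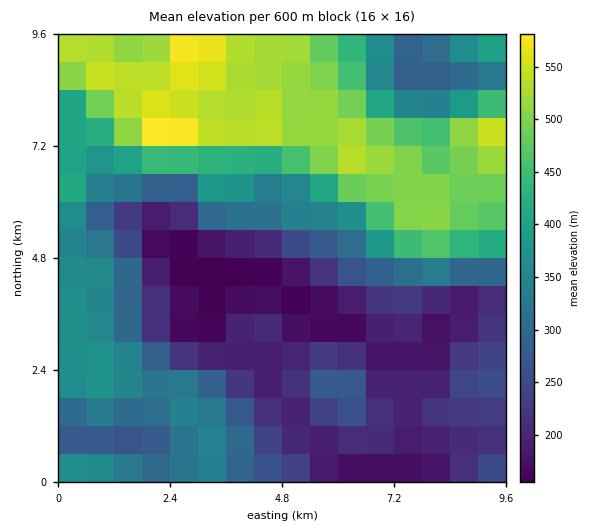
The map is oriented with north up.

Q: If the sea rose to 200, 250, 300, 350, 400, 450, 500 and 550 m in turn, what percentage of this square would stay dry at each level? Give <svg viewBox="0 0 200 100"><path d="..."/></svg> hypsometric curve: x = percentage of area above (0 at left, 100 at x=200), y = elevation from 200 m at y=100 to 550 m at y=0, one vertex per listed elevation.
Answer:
<svg viewBox="0 0 200 100"><path d="M160 100l-26-14-24-15-26-14-22-14-10-14-15-15-31-14"/></svg>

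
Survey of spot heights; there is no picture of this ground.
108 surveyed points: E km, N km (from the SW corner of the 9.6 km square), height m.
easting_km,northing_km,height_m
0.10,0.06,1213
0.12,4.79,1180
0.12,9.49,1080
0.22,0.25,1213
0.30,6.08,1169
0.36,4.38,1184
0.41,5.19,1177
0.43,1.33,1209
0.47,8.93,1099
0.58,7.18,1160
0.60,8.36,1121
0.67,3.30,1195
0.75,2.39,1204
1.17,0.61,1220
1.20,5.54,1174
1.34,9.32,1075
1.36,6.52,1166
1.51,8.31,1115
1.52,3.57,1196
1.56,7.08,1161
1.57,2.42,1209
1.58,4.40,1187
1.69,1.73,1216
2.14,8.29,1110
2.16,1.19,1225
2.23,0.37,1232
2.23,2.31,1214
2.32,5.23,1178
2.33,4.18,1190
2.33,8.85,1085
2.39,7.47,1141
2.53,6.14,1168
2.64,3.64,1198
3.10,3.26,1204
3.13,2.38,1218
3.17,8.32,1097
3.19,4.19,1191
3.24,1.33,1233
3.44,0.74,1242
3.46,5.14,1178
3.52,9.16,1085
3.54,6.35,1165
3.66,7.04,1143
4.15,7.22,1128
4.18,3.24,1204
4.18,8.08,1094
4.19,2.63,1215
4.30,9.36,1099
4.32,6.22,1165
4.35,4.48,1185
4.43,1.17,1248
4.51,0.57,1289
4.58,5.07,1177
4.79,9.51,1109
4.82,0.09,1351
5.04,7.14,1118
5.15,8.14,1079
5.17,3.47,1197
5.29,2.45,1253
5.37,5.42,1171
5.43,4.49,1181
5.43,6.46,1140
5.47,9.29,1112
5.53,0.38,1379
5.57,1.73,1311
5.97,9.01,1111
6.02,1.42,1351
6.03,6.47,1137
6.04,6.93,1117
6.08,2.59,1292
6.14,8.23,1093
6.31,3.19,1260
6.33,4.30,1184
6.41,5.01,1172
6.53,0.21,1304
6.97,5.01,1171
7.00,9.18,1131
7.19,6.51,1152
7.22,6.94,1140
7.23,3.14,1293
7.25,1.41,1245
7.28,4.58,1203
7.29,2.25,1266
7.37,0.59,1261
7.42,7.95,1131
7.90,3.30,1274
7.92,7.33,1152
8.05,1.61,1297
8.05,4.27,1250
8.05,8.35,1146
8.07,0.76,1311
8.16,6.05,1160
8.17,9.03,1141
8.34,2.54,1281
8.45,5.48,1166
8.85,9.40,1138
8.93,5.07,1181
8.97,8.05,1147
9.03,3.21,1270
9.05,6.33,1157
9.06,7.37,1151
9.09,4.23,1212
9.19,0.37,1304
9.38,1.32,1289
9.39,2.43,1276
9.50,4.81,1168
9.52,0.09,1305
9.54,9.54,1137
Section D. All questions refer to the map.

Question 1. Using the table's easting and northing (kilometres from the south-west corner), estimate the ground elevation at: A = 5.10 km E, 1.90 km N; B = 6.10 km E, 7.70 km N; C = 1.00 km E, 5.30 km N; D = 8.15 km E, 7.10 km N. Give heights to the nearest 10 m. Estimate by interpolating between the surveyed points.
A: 1270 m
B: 1090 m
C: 1180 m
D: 1150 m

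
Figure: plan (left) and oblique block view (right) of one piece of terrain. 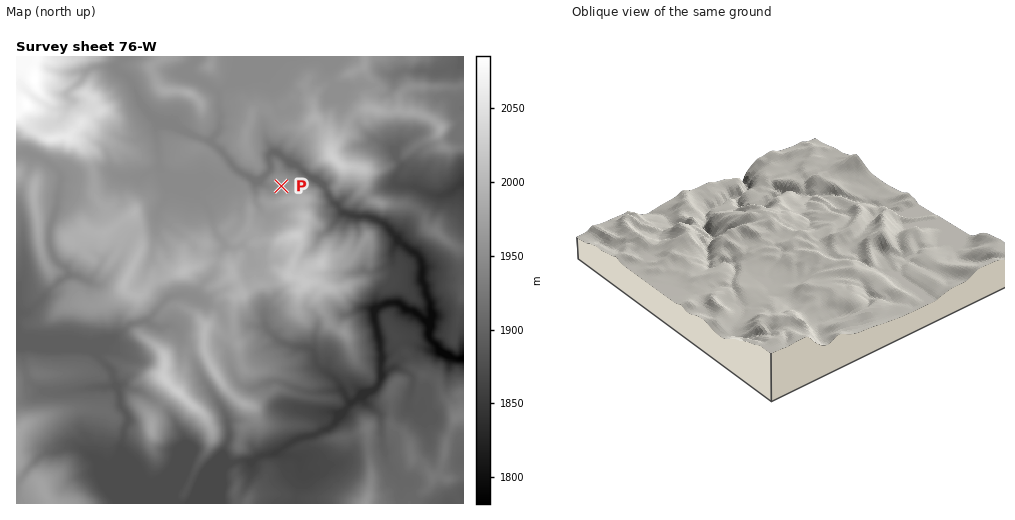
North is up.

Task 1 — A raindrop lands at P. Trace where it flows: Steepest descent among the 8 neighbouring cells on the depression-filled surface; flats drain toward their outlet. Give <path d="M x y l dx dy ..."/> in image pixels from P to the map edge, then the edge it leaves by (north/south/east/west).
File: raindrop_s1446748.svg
<path d="M281 186l-14 0-5-5 2-4 7-8 0-4-1-1 0-9 2-3 8 3 6 5 2 0 5 5 5 1 7 7 4 4 3 0 7 6 8 8 3 8 9 7 1 3 3 4 7 2 5 0 1 1 12 0 1 2 7 1 10 7 10 10 0 3 13 10 7 4 3 3 2 5 0 3 2 1 0 18 2 2 1 8 5 10 0 29-1 1 0 6 5 5 4 4 7 5 2 0 5 5 2 1 8 0"/>
exit: east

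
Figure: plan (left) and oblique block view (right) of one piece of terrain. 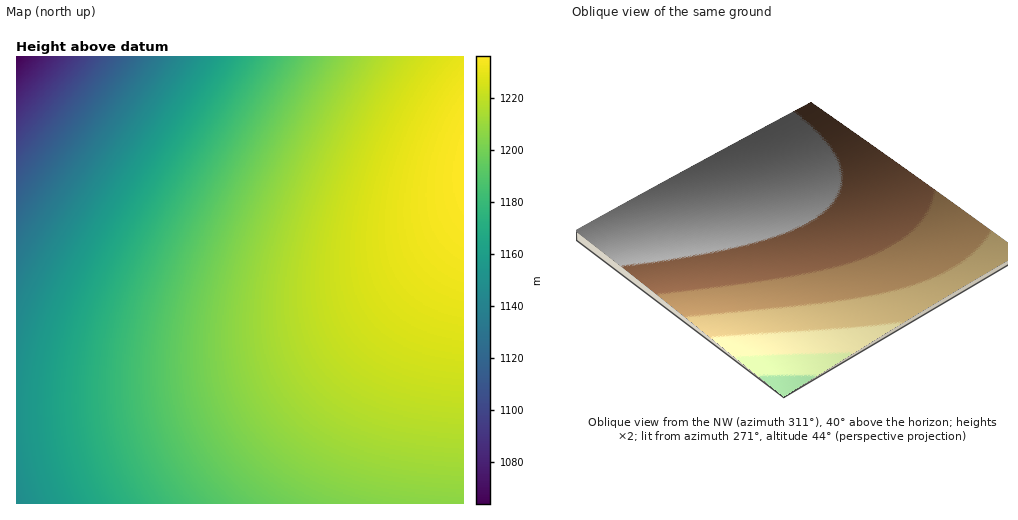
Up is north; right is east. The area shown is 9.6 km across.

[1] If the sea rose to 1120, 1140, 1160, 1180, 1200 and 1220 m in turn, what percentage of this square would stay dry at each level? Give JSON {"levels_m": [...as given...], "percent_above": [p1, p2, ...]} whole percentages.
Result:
{"levels_m": [1120, 1140, 1160, 1180, 1200, 1220], "percent_above": [96, 91, 81, 67, 50, 22]}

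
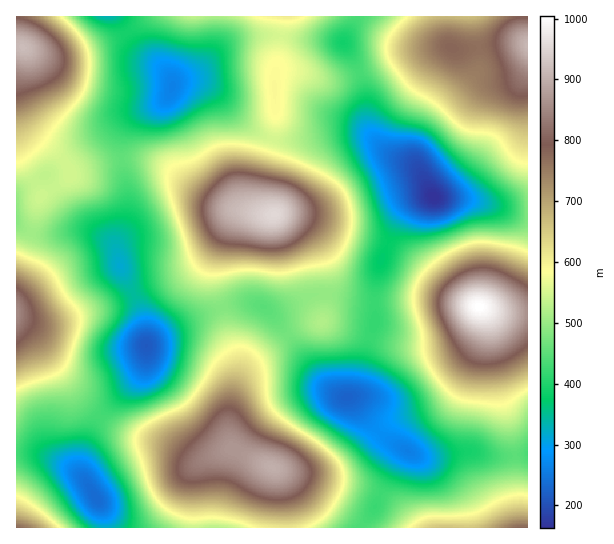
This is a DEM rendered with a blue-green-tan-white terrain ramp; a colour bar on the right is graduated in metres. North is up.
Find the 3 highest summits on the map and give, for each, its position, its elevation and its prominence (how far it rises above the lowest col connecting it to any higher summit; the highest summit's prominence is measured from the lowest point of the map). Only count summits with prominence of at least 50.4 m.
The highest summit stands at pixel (479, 306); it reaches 1004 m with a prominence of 841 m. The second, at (274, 214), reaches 953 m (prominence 516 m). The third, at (273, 467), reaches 900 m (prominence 416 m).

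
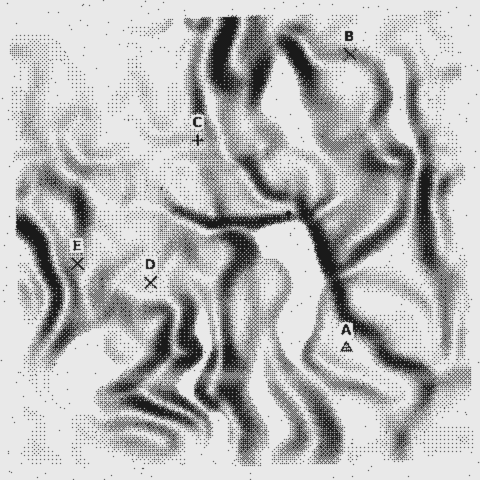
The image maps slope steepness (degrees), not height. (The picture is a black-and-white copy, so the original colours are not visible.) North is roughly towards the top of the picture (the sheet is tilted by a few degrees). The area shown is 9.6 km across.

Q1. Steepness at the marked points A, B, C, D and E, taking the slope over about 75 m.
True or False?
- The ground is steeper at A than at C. False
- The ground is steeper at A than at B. False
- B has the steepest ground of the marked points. True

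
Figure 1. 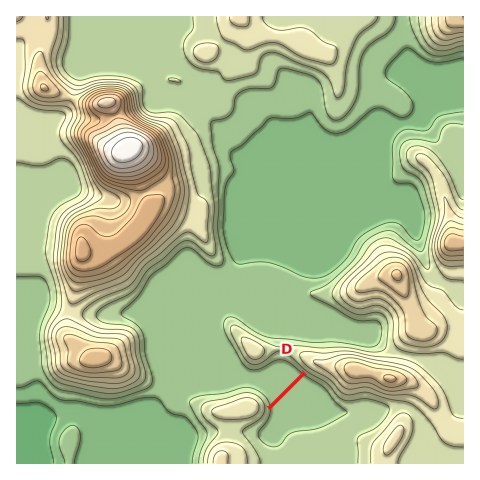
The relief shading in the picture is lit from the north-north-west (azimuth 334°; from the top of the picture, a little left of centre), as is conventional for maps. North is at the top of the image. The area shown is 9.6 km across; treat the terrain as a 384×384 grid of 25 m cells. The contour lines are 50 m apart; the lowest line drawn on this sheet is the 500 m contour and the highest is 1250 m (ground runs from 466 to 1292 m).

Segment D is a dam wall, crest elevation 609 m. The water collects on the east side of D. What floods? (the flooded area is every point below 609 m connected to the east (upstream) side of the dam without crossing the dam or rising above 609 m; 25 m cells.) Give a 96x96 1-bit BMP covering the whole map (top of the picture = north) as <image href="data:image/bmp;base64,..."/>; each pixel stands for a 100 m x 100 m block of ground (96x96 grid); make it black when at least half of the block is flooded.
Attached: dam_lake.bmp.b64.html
<image width="96" height="96" href="data:image/bmp;base64,Qk2+BAAAAAAAAD4AAAAoAAAAYAAAAGAAAAABAAEAAAAAAIAEAAATCwAAEwsAAAIAAAAAAAAA////AAAAAAAAAAAAAAAAAAAAAAAAAAAAAAAAAAAAAAAAAAAAAAAAAAAAAAAAAAAAAAAHgAAAAAAAAAAAAAAPwAAAAAAAAAAAAAAP4AAAAAAAAAAAAAAf/AAAAAAAAAAAAAAP/8AAAAAAAAAAAAAH//AAAAAAAAAAAAAD//zwAAAAAAAAAAAD///4AAAAAAAAAAAD///4AAAAAAAAAAAB//wAAAAAAAAAAAAA//gAAAAAAAAAAAAAf/AAAAAAAAAAAAAAP+AAAAAAAAAAAAAAH8AAAAAAAAAAAAAAD4AAAAAAAAAAAAAABgAAAAAAAAAAAAAAAAAAAAAAAAAAAAAAAAAAAAAAAAAAAAAAAAAAAAAAAAAAAAAAAAAAAAAAAAAAAAAAAAAAAAAAAAAAAAAAAAAAAAAAAAAAAAAAAAAAAAAAAAAAAAAAAAAAAAAAAAAAAAAAAAAAAAAAAAAAAAAAAAAAAAAAAAAAAAAAAAAAAAAAAAAAAAAAAAAAAAAAAAAAAAAAAAAAAAAAAAAAAAAAAAAAAAAAAAAAAAAAAAAAAAAAAAAAAAAAAAAAAAAAAAAAAAAAAAAAAAAAAAAAAAAAAAAAAAAAAAAAAAAAAAAAAAAAAAAAAAAAAAAAAAAAAAAAAAAAAAAAAAAAAAAAAAAAAAAAAAAAAAAAAAAAAAAAAAAAAAAAAAAAAAAAAAAAAAAAAAAAAAAAAAAAAAAAAAAAAAAAAAAAAAAAAAAAAAAAAAAAAAAAAAAAAAAAAAAAAAAAAAAAAAAAAAAAAAAAAAAAAAAAAAAAAAAAAAAAAAAAAAAAAAAAAAAAAAAAAAAAAAAAAAAAAAAAAAAAAAAAAAAAAAAAAAAAAAAAAAAAAAAAAAAAAAAAAAAAAAAAAAAAAAAAAAAAAAAAAAAAAAAAAAAAAAAAAAAAAAAAAAAAAAAAAAAAAAAAAAAAAAAAAAAAAAAAAAAAAAAAAAAAAAAAAAAAAAAAAAAAAAAAAAAAAAAAAAAAAAAAAAAAAAAAAAAAAAAAAAAAAAAAAAAAAAAAAAAAAAAAAAAAAAAAAAAAAAAAAAAAAAAAAAAAAAAAAAAAAAAAAAAAAAAAAAAAAAAAAAAAAAAAAAAAAAAAAAAAAAAAAAAAAAAAAAAAAAAAAAAAAAAAAAAAAAAAAAAAAAAAAAAAAAAAAAAAAAAAAAAAAAAAAAAAAAAAAAAAAAAAAAAAAAAAAAAAAAAAAAAAAAAAAAAAAAAAAAAAAAAAAAAAAAAAAAAAAAAAAAAAAAAAAAAAAAAAAAAAAAAAAAAAAAAAAAAAAAAAAAAAAAAAAAAAAAAAAAAAAAAAAAAAAAAAAAAAAAAAAAAAAAAAAAAAAAAAAAAAAAAAAAAAAAAAAAAAAAAAAAAAAAAAAAAAAAAAAAAAAAAAAAAAAAAAAAAAAAAAAAAAAAAAAAAAAAAAAAAAAAAAAAAAAAAAAAAAAAAAAAAAAAAAAAAAAAAAAAAAAAAAAAAAAAAAAAAAAAAAAAAAAAAAAAAAAAAAAAAAAAAAAAAAAAAAAAAAAAAAAAA="/>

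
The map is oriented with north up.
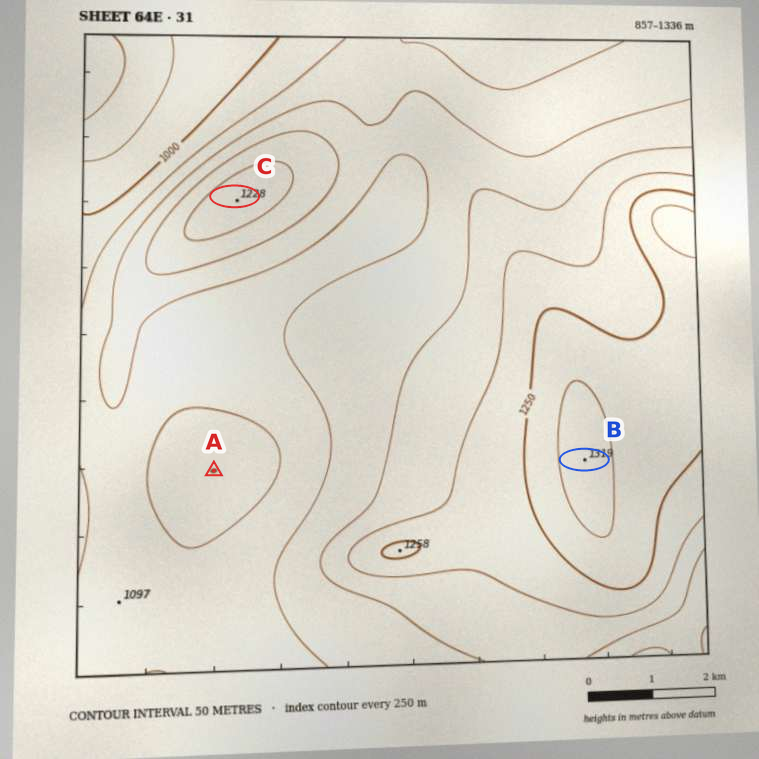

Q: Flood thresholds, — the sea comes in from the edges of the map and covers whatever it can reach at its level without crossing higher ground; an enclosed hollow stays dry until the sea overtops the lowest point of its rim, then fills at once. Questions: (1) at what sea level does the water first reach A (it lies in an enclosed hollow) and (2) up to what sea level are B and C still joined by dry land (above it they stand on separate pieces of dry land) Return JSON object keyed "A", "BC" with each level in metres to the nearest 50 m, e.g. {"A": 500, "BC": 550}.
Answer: {"A": 1050, "BC": 1100}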